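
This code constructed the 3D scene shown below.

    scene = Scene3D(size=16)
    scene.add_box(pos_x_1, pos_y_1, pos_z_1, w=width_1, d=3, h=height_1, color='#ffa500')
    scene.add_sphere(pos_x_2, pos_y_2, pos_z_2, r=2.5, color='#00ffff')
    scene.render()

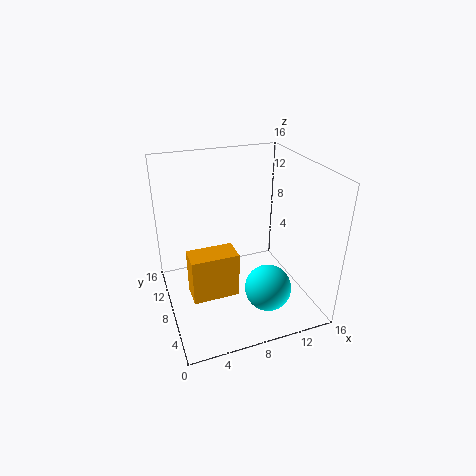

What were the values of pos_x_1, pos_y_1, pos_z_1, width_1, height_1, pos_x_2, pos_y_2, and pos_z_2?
pos_x_1 = 2.5, pos_y_1 = 7.5, pos_z_1 = 0.5, width_1 = 5.5, height_1 = 5.5, pos_x_2 = 10, pos_y_2 = 4, pos_z_2 = 3.5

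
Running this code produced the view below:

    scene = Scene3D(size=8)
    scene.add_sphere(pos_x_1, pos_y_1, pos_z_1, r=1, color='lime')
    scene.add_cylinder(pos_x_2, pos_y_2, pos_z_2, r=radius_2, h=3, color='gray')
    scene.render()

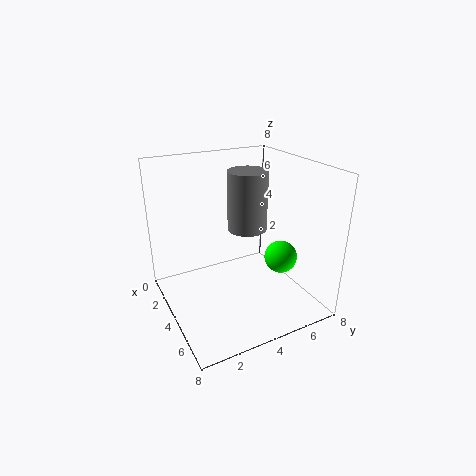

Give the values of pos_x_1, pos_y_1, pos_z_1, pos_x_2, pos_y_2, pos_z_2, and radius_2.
pos_x_1 = 4; pos_y_1 = 7; pos_z_1 = 2; pos_x_2 = 5; pos_y_2 = 4; pos_z_2 = 5; radius_2 = 1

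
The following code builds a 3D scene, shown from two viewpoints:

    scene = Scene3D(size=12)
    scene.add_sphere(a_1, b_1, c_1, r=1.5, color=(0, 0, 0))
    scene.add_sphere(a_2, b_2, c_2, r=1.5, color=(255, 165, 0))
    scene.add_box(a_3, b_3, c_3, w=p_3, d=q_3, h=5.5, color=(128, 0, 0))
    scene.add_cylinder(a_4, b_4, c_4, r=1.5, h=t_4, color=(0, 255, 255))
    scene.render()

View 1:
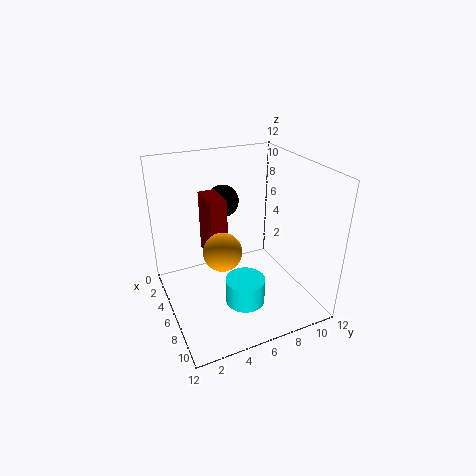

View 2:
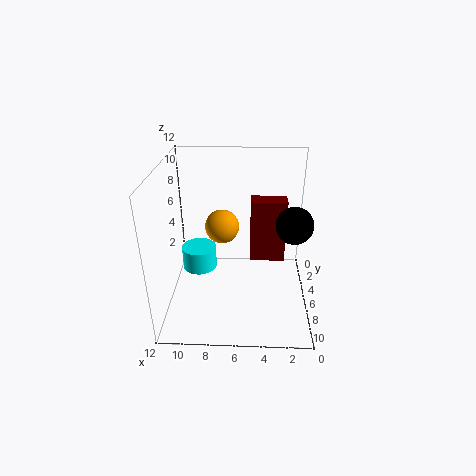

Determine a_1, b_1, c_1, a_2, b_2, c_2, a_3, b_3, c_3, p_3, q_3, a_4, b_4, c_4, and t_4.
a_1 = 1.5
b_1 = 6.5
c_1 = 7.5
a_2 = 7.5
b_2 = 4
c_2 = 6
a_3 = 2
b_3 = 4
c_3 = 3.5
p_3 = 3
q_3 = 1.5
a_4 = 9.5
b_4 = 5
c_4 = 2.5
t_4 = 2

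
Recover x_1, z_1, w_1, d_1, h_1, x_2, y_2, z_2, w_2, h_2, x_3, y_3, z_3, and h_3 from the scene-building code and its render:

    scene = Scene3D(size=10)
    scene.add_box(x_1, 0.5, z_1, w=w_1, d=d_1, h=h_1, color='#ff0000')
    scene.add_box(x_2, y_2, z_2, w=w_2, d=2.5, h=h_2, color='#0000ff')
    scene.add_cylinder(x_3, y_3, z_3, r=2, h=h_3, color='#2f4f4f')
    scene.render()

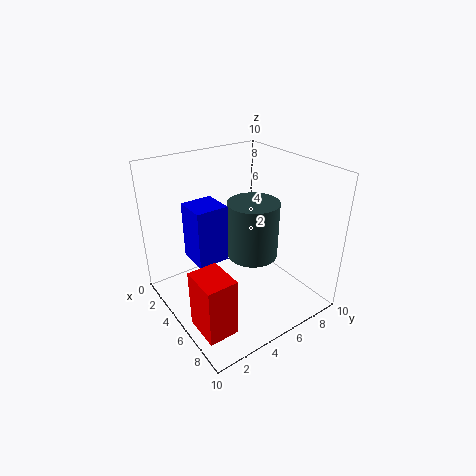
x_1 = 6; z_1 = 0.5; w_1 = 2.5; d_1 = 2; h_1 = 4; x_2 = 0.5; y_2 = 3; z_2 = 2; w_2 = 2.5; h_2 = 4.5; x_3 = 3.5; y_3 = 7.5; z_3 = 2; h_3 = 4.5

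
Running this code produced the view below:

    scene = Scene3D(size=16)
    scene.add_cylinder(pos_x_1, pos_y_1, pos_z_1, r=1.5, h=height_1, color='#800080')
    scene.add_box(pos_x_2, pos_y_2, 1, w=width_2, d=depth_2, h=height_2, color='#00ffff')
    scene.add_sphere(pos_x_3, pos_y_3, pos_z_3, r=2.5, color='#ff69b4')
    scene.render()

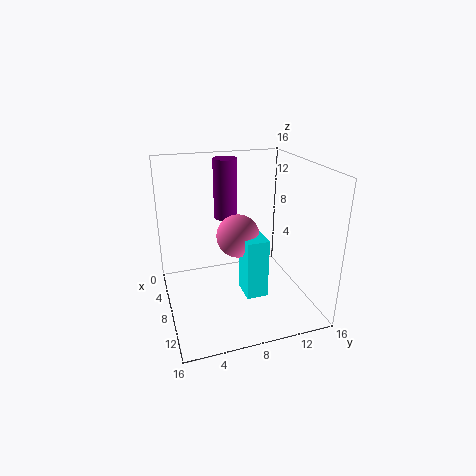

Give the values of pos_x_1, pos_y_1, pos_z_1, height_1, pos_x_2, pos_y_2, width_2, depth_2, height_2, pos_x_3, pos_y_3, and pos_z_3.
pos_x_1 = 1.5, pos_y_1 = 8.5, pos_z_1 = 8, height_1 = 7.5, pos_x_2 = 7, pos_y_2 = 8.5, width_2 = 3, depth_2 = 2.5, height_2 = 7, pos_x_3 = 6.5, pos_y_3 = 8.5, pos_z_3 = 7.5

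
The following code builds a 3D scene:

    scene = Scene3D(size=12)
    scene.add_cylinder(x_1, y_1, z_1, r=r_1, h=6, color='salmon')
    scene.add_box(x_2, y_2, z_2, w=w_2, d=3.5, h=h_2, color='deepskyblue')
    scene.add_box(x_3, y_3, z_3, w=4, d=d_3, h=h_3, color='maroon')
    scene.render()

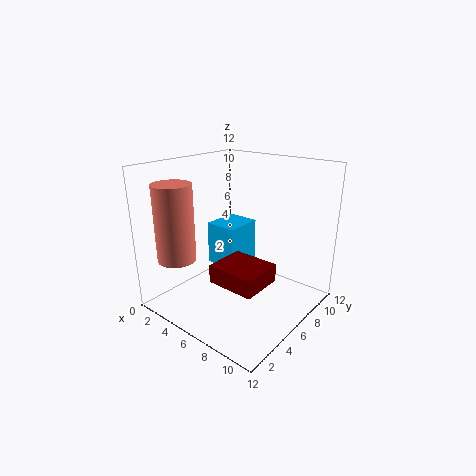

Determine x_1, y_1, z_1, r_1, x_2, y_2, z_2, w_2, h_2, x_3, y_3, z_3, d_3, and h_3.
x_1 = 3.5, y_1 = 1.5, z_1 = 5, r_1 = 1.5, x_2 = 1.5, y_2 = 7, z_2 = 2, w_2 = 3, h_2 = 4, x_3 = 5.5, y_3 = 3, z_3 = 3, d_3 = 3.5, h_3 = 1.5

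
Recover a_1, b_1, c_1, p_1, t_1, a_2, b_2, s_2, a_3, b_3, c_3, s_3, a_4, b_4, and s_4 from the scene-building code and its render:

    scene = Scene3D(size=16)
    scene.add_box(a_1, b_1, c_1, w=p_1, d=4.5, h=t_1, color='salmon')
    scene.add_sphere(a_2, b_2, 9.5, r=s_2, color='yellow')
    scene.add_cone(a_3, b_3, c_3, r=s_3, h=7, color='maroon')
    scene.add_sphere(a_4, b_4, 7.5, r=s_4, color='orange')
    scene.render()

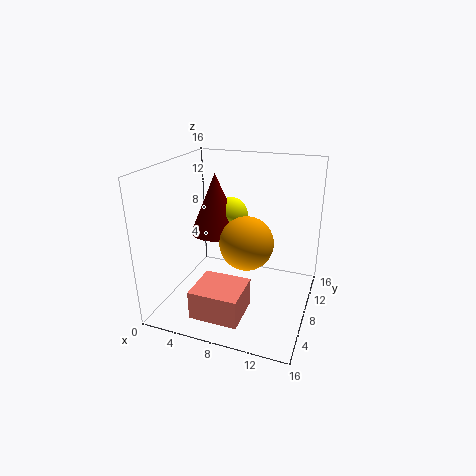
a_1 = 5.5, b_1 = 0.5, c_1 = 2, p_1 = 5, t_1 = 3, a_2 = 6, b_2 = 11, s_2 = 2, a_3 = 4.5, b_3 = 10, c_3 = 7.5, s_3 = 3, a_4 = 9, b_4 = 8, s_4 = 3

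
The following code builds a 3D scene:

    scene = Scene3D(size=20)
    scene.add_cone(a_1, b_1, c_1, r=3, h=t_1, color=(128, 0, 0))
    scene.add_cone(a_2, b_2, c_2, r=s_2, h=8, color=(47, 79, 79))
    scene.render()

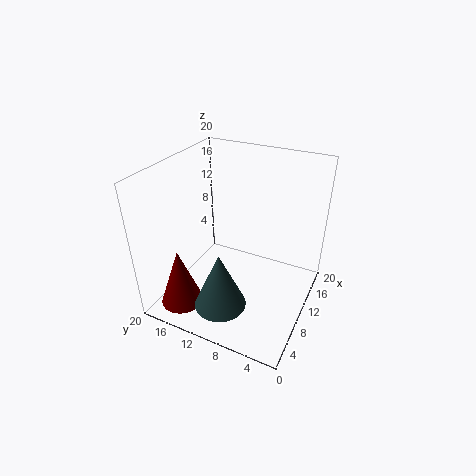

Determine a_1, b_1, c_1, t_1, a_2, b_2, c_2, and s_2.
a_1 = 4.5
b_1 = 16.5
c_1 = 0.5
t_1 = 8.5
a_2 = 4.5
b_2 = 10
c_2 = 2.5
s_2 = 3.5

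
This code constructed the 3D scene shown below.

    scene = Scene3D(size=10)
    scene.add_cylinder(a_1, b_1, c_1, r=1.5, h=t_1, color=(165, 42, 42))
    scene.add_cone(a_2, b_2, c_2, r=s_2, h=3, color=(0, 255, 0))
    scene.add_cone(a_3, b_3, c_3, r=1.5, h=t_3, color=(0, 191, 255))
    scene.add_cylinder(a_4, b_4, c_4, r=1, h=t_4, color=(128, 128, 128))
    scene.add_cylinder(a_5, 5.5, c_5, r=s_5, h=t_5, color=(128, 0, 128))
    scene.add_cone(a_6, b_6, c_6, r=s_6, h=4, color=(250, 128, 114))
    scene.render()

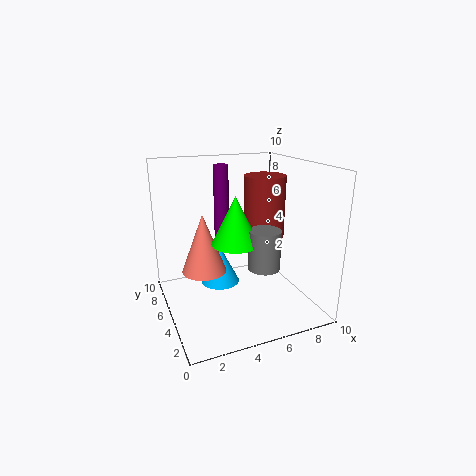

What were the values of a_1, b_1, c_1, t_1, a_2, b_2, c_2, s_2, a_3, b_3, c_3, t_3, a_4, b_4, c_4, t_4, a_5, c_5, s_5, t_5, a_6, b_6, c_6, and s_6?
a_1 = 7.5
b_1 = 6
c_1 = 4.5
t_1 = 4.5
a_2 = 4
b_2 = 3
c_2 = 5.5
s_2 = 1.5
a_3 = 4.5
b_3 = 7.5
c_3 = 0.5
t_3 = 3
a_4 = 5.5
b_4 = 2
c_4 = 4
t_4 = 2.5
a_5 = 4
c_5 = 5
s_5 = 0.5
t_5 = 5
a_6 = 2.5
b_6 = 5
c_6 = 3
s_6 = 1.5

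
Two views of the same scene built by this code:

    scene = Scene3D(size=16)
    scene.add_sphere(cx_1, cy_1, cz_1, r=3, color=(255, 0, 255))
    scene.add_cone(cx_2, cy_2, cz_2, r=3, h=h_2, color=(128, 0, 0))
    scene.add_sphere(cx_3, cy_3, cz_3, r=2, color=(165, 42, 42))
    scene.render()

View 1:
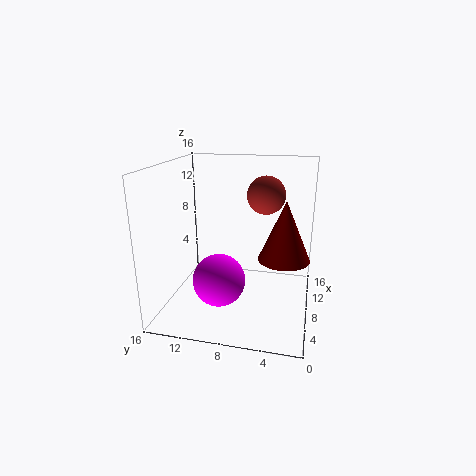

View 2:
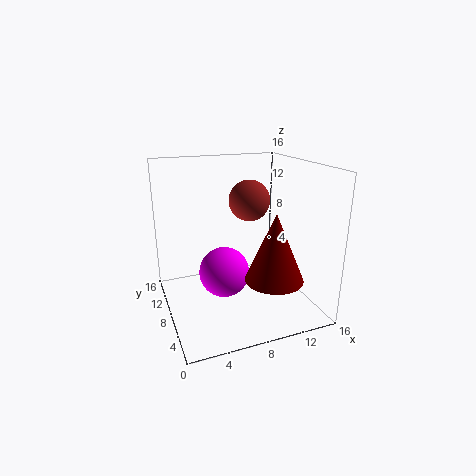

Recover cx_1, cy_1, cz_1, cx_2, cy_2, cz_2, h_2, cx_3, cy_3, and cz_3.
cx_1 = 7
cy_1 = 10
cz_1 = 3
cx_2 = 10
cy_2 = 3
cz_2 = 5
h_2 = 7
cx_3 = 8
cy_3 = 5
cz_3 = 13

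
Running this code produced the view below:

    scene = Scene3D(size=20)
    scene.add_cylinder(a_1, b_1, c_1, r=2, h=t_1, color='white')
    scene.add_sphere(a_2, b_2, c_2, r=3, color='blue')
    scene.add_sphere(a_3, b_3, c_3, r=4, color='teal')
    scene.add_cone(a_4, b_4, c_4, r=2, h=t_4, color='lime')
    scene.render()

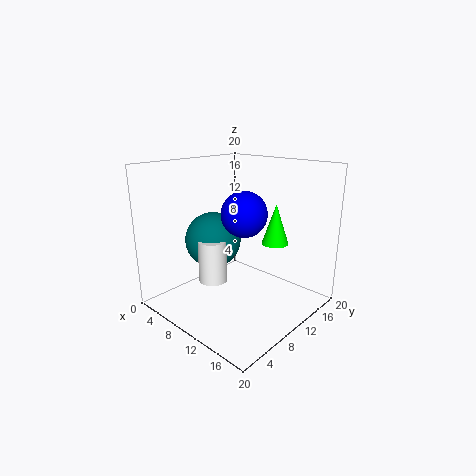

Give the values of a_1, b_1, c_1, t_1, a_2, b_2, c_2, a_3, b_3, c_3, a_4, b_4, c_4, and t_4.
a_1 = 8, b_1 = 7, c_1 = 4, t_1 = 6, a_2 = 12, b_2 = 9, c_2 = 14, a_3 = 6, b_3 = 9, c_3 = 9, a_4 = 12, b_4 = 16, c_4 = 8, t_4 = 6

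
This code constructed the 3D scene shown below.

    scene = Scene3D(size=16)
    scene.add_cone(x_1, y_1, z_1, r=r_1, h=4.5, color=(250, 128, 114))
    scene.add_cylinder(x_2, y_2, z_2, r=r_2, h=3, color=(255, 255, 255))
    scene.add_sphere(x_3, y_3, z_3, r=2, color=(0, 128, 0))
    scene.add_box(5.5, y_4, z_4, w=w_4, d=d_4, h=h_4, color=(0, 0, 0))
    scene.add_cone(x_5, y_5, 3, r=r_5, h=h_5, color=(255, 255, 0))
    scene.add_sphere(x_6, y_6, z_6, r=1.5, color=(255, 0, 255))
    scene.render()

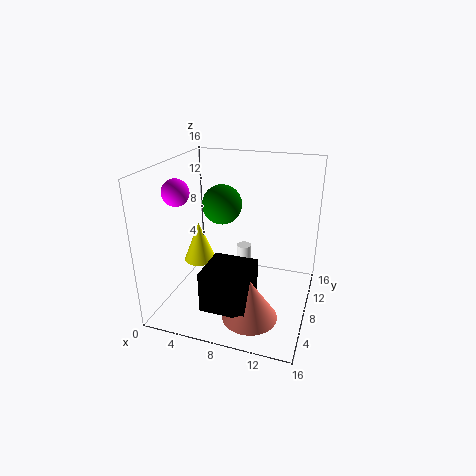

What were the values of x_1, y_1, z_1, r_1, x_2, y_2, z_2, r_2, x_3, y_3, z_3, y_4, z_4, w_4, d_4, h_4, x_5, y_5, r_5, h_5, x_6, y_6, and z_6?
x_1 = 10.5; y_1 = 4.5; z_1 = 0.5; r_1 = 3; x_2 = 6.5; y_2 = 15; z_2 = 0.5; r_2 = 1; x_3 = 7; y_3 = 6; z_3 = 12.5; y_4 = 2.5; z_4 = 1.5; w_4 = 5; d_4 = 5; h_4 = 4.5; x_5 = 2; y_5 = 10.5; r_5 = 2; h_5 = 5; x_6 = 1.5; y_6 = 6.5; z_6 = 13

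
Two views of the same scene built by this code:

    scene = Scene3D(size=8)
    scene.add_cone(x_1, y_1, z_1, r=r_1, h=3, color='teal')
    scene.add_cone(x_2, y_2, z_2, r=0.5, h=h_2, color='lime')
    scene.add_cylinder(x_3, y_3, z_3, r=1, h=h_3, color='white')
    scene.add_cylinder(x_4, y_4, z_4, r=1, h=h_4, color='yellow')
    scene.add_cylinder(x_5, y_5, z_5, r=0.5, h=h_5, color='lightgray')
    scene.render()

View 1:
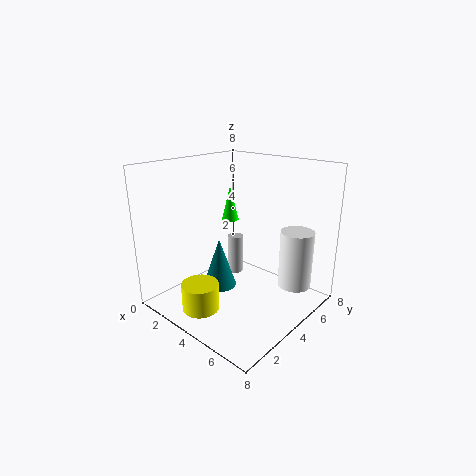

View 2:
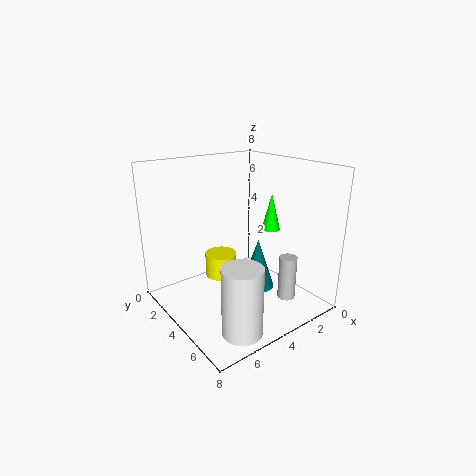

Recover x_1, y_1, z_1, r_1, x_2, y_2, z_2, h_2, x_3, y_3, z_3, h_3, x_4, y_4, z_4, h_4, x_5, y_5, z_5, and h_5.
x_1 = 2.5, y_1 = 4, z_1 = 0.5, r_1 = 1, x_2 = 2.5, y_2 = 5, z_2 = 4.5, h_2 = 2, x_3 = 6, y_3 = 7, z_3 = 0.5, h_3 = 3.5, x_4 = 3.5, y_4 = 1.5, z_4 = 0.5, h_4 = 1.5, x_5 = 2, y_5 = 6, z_5 = 0.5, h_5 = 2.5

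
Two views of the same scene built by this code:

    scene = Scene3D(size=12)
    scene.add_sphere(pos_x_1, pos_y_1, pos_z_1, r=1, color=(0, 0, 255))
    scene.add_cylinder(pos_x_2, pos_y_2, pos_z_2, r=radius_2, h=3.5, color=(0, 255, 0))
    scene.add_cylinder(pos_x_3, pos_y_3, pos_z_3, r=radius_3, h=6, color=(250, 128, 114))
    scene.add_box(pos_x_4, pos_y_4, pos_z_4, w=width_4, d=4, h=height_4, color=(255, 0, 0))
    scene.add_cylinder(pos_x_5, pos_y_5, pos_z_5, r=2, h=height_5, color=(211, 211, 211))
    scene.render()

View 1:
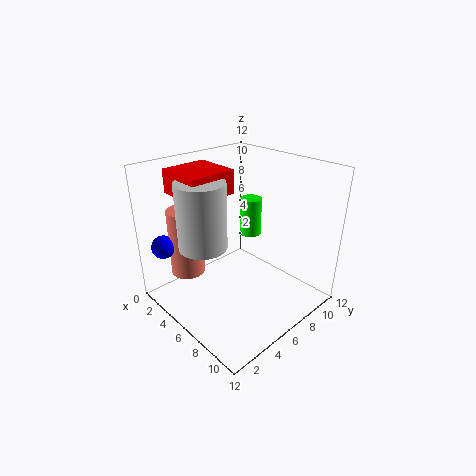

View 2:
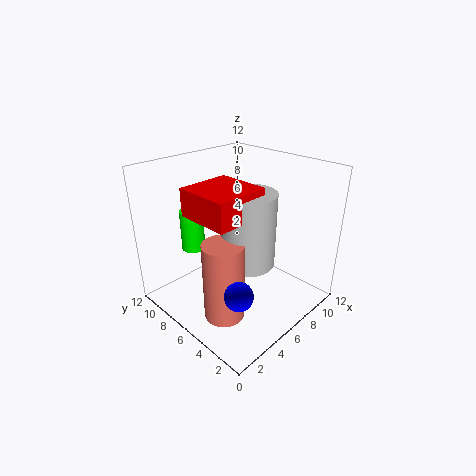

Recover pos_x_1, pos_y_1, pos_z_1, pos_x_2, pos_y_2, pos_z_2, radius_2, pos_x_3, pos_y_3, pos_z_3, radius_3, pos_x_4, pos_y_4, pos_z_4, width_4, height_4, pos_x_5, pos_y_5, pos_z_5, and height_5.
pos_x_1 = 1.5, pos_y_1 = 1.5, pos_z_1 = 5, pos_x_2 = 4, pos_y_2 = 9.5, pos_z_2 = 4.5, radius_2 = 1, pos_x_3 = 2, pos_y_3 = 3.5, pos_z_3 = 2, radius_3 = 1.5, pos_x_4 = 1, pos_y_4 = 2.5, pos_z_4 = 9.5, width_4 = 4, height_4 = 2, pos_x_5 = 4.5, pos_y_5 = 3.5, pos_z_5 = 5.5, height_5 = 5.5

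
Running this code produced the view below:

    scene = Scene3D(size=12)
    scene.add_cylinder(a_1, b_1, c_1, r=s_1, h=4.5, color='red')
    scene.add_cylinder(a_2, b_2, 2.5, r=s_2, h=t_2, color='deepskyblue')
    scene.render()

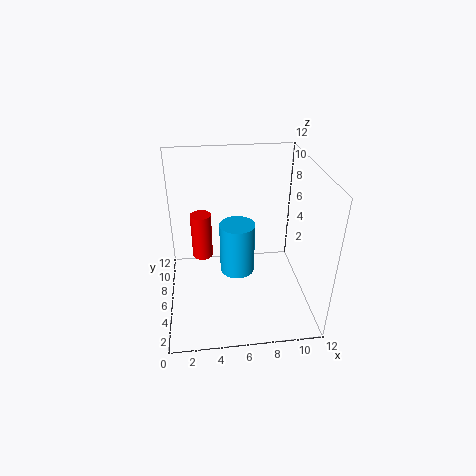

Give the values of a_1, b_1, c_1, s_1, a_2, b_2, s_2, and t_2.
a_1 = 3; b_1 = 10.5; c_1 = 1.5; s_1 = 1; a_2 = 6; b_2 = 6.5; s_2 = 1.5; t_2 = 4.5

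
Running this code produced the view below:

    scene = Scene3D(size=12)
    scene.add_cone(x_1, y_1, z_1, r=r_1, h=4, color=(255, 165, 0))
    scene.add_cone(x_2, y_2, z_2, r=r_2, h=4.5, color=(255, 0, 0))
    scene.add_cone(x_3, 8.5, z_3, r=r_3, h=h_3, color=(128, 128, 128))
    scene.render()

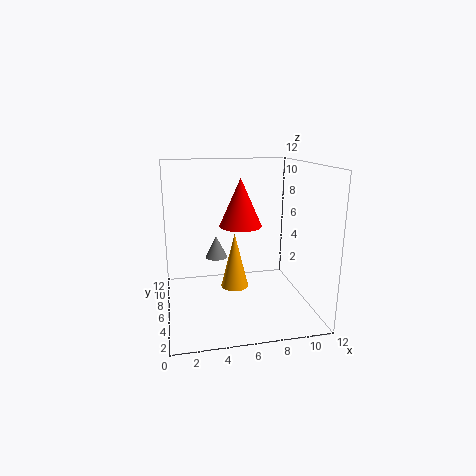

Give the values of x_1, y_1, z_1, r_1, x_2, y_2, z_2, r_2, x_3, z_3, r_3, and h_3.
x_1 = 5
y_1 = 2.5
z_1 = 3.5
r_1 = 1
x_2 = 7
y_2 = 9.5
z_2 = 6
r_2 = 2
x_3 = 4.5
z_3 = 3.5
r_3 = 1
h_3 = 2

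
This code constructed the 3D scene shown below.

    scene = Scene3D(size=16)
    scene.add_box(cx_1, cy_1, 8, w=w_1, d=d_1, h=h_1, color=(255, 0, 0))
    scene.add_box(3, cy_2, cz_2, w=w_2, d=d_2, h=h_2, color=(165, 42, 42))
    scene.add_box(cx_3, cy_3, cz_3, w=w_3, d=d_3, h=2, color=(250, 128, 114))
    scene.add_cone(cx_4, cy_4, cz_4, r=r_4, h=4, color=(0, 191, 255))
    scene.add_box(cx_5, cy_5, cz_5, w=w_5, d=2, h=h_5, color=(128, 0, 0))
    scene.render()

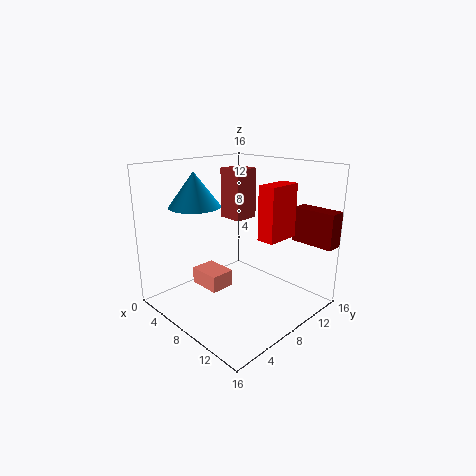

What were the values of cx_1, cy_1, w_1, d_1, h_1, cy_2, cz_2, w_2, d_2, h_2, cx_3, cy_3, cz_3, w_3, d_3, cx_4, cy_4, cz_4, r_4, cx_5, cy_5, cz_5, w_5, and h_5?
cx_1 = 10, cy_1 = 9, w_1 = 2, d_1 = 4, h_1 = 6, cy_2 = 10, cz_2 = 9, w_2 = 3, d_2 = 3, h_2 = 6, cx_3 = 2, cy_3 = 6, cz_3 = 1, w_3 = 4, d_3 = 3, cx_4 = 3, cy_4 = 6, cz_4 = 11, r_4 = 3, cx_5 = 11, cy_5 = 14, cz_5 = 7, w_5 = 5, h_5 = 4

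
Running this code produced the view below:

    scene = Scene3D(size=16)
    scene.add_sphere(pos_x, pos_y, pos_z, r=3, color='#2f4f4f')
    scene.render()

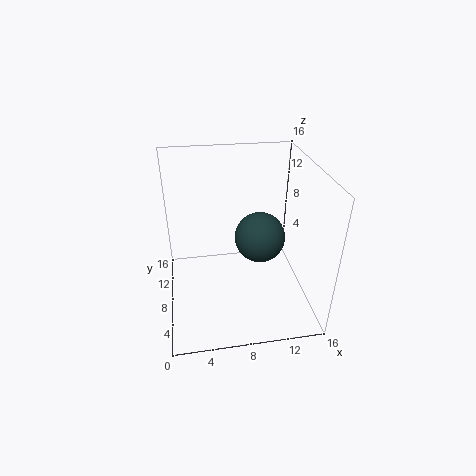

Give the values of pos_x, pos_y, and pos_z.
pos_x = 11
pos_y = 10
pos_z = 6.5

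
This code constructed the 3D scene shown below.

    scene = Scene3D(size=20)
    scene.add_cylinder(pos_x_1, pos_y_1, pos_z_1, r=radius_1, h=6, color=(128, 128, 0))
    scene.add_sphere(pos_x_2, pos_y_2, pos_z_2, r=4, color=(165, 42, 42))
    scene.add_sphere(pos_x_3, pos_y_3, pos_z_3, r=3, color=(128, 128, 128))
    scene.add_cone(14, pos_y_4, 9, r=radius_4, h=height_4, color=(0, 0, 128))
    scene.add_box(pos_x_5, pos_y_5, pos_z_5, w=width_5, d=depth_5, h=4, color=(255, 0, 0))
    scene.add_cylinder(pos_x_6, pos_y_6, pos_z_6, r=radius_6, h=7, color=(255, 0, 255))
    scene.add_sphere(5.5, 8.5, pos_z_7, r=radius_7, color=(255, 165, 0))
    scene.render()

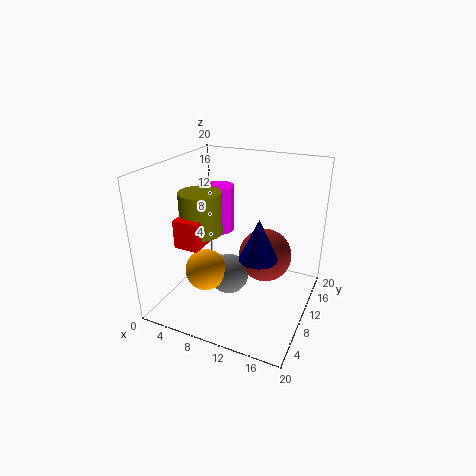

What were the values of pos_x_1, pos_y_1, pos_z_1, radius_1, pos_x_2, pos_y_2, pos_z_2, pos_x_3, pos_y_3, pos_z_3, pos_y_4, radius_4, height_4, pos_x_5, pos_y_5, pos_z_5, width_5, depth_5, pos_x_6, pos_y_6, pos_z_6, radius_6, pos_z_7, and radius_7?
pos_x_1 = 4.5
pos_y_1 = 9.5
pos_z_1 = 10
radius_1 = 3
pos_x_2 = 12.5
pos_y_2 = 14.5
pos_z_2 = 5.5
pos_x_3 = 8
pos_y_3 = 11
pos_z_3 = 3
pos_y_4 = 7.5
radius_4 = 2.5
height_4 = 5.5
pos_x_5 = 2.5
pos_y_5 = 5.5
pos_z_5 = 9
width_5 = 3.5
depth_5 = 6
pos_x_6 = 4.5
pos_y_6 = 14.5
pos_z_6 = 8.5
radius_6 = 2.5
pos_z_7 = 4.5
radius_7 = 3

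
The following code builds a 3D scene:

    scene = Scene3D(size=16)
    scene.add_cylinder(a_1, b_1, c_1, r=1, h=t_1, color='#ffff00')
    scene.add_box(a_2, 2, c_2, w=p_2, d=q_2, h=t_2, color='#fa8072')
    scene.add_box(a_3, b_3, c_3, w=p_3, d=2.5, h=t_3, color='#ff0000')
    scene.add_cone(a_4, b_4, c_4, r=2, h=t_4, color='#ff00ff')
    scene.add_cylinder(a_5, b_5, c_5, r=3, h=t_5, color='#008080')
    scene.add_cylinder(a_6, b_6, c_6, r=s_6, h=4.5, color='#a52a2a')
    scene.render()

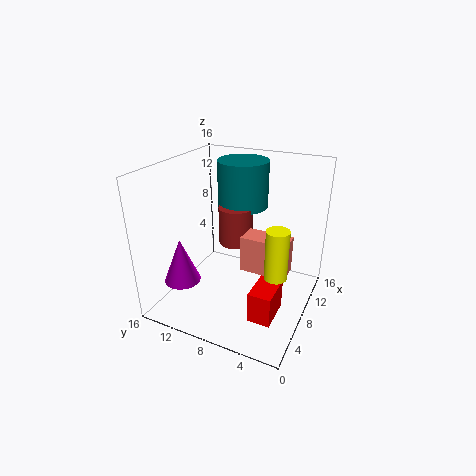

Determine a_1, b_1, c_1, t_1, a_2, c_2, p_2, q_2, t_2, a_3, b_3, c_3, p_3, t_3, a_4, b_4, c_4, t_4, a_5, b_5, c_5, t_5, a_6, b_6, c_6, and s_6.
a_1 = 2, b_1 = 1.5, c_1 = 8.5, t_1 = 4.5, a_2 = 6.5, c_2 = 5, p_2 = 2.5, q_2 = 5, t_2 = 4, a_3 = 4, b_3 = 2.5, c_3 = 0.5, p_3 = 4, t_3 = 3.5, a_4 = 4, b_4 = 13, c_4 = 3.5, t_4 = 5, a_5 = 12.5, b_5 = 9.5, c_5 = 10, t_5 = 5.5, a_6 = 10.5, b_6 = 9.5, c_6 = 6, s_6 = 2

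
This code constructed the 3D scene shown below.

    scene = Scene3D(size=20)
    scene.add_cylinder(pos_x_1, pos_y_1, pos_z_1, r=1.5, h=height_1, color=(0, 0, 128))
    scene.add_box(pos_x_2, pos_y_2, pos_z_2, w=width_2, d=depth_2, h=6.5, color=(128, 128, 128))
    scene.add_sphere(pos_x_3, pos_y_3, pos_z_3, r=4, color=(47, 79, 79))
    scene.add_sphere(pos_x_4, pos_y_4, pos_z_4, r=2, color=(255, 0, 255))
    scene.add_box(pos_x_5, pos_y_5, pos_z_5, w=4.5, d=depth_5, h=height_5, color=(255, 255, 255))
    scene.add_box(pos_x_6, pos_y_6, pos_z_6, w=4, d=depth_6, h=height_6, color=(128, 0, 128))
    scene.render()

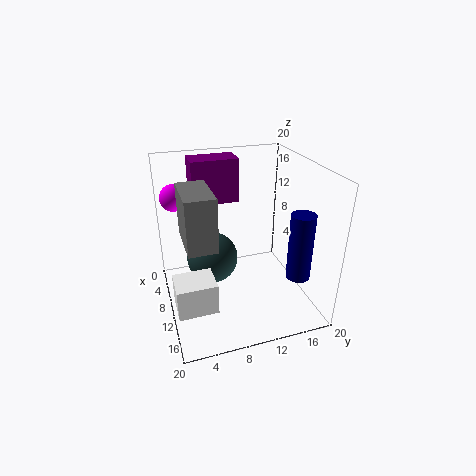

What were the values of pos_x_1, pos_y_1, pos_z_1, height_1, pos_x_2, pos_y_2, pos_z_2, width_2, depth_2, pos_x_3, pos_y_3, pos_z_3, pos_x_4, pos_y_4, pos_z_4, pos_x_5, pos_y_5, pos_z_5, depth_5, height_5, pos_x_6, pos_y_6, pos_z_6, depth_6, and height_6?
pos_x_1 = 17.5; pos_y_1 = 15.5; pos_z_1 = 7.5; height_1 = 8.5; pos_x_2 = 10.5; pos_y_2 = 2; pos_z_2 = 12.5; width_2 = 6.5; depth_2 = 3.5; pos_x_3 = 4.5; pos_y_3 = 7.5; pos_z_3 = 4; pos_x_4 = 2.5; pos_y_4 = 2.5; pos_z_4 = 14; pos_x_5 = 9.5; pos_y_5 = 0.5; pos_z_5 = 1; depth_5 = 5.5; height_5 = 4.5; pos_x_6 = 0.5; pos_y_6 = 5; pos_z_6 = 13; depth_6 = 7; height_6 = 6.5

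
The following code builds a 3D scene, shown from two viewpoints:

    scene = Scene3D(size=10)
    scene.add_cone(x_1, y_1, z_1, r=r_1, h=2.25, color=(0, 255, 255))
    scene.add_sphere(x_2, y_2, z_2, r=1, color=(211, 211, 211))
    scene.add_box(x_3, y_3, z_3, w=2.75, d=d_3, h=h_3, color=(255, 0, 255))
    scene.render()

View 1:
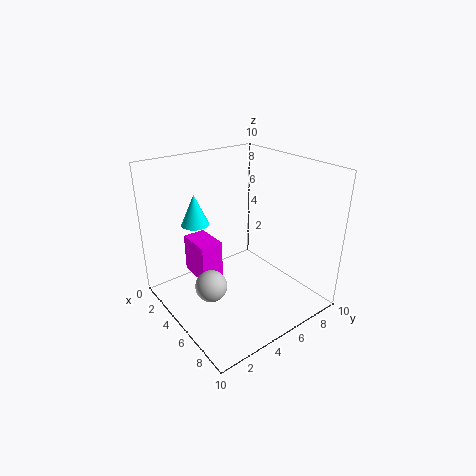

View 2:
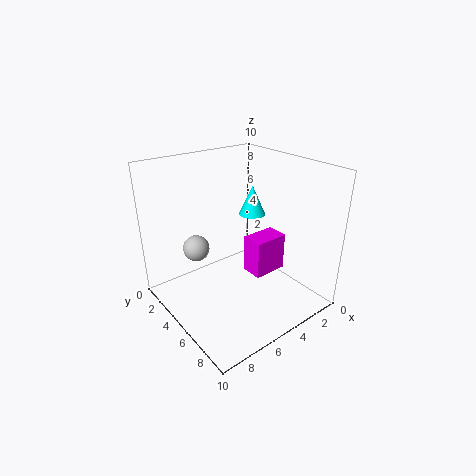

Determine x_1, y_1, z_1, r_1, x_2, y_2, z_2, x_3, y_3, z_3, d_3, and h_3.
x_1 = 2.25, y_1 = 3.25, z_1 = 5.5, r_1 = 1, x_2 = 6.5, y_2 = 1.75, z_2 = 3.25, x_3 = 0.25, y_3 = 3.25, z_3 = 0.75, d_3 = 1.75, h_3 = 3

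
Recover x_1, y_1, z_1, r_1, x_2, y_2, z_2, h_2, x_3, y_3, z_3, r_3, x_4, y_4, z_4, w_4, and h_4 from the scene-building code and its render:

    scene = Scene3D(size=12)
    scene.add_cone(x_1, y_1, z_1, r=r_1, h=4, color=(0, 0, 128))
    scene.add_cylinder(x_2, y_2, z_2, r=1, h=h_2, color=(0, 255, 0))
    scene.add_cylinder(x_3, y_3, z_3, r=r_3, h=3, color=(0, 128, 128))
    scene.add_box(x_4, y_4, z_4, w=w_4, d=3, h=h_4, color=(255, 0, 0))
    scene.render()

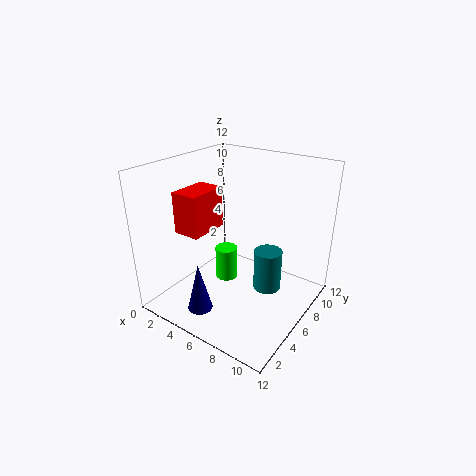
x_1 = 5; y_1 = 2; z_1 = 1; r_1 = 1; x_2 = 4; y_2 = 7; z_2 = 1; h_2 = 3; x_3 = 10; y_3 = 4; z_3 = 4; r_3 = 1; x_4 = 4; y_4 = 1; z_4 = 8; w_4 = 2; h_4 = 3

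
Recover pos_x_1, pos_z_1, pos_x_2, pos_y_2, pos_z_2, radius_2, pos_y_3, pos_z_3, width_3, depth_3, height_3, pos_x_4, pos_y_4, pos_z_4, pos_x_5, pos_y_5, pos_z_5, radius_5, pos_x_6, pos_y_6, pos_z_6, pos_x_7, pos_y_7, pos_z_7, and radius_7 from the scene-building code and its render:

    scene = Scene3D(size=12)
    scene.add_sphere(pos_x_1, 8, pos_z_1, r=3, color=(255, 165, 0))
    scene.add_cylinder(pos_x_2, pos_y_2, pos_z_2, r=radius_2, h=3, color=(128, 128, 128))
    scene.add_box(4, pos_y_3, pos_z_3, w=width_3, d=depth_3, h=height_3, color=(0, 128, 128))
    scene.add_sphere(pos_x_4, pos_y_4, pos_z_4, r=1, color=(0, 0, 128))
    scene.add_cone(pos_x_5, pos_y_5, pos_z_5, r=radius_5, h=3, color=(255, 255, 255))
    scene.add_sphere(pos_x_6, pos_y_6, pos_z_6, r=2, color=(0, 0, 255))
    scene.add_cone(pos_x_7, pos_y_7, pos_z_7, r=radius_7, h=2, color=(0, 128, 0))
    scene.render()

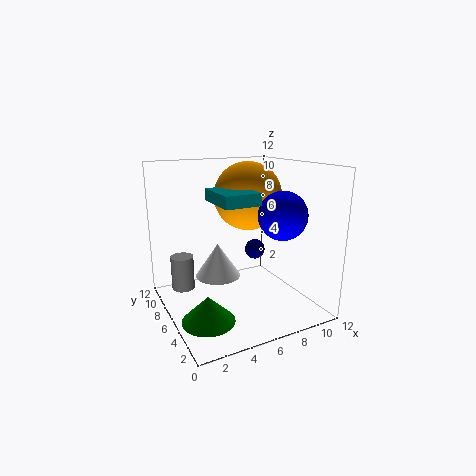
pos_x_1 = 8, pos_z_1 = 9, pos_x_2 = 2, pos_y_2 = 9, pos_z_2 = 1, radius_2 = 1, pos_y_3 = 4, pos_z_3 = 9, width_3 = 3, depth_3 = 4, height_3 = 1, pos_x_4 = 10, pos_y_4 = 10, pos_z_4 = 3, pos_x_5 = 5, pos_y_5 = 8, pos_z_5 = 2, radius_5 = 2, pos_x_6 = 9, pos_y_6 = 4, pos_z_6 = 8, pos_x_7 = 2, pos_y_7 = 3, pos_z_7 = 1, radius_7 = 2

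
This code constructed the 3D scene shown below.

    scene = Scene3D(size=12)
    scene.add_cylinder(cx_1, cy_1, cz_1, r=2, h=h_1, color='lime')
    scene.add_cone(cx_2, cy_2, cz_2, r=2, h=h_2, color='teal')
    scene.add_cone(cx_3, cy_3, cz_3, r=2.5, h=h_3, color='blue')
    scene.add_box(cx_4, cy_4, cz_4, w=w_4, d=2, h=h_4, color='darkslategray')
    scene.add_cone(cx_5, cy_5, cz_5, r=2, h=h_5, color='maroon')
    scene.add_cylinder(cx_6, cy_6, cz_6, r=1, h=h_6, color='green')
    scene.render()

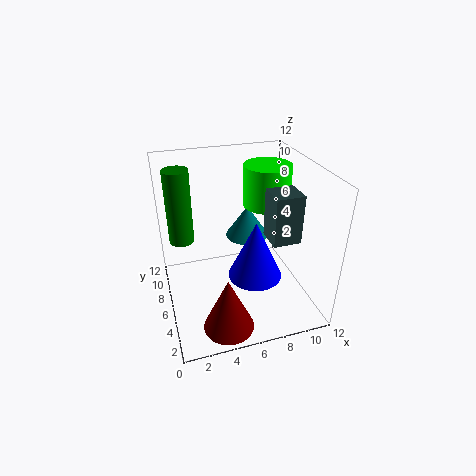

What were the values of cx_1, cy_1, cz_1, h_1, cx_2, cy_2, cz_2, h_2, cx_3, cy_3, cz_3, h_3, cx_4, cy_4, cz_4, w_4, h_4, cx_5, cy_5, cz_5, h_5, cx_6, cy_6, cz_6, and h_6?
cx_1 = 9, cy_1 = 7.5, cz_1 = 8, h_1 = 3.5, cx_2 = 8, cy_2 = 9.5, cz_2 = 4, h_2 = 3, cx_3 = 8, cy_3 = 7, cz_3 = 1, h_3 = 5.5, cx_4 = 7, cy_4 = 1, cz_4 = 8, w_4 = 2, h_4 = 3.5, cx_5 = 4, cy_5 = 2, cz_5 = 0.5, h_5 = 4.5, cx_6 = 1.5, cy_6 = 7, cz_6 = 6, h_6 = 6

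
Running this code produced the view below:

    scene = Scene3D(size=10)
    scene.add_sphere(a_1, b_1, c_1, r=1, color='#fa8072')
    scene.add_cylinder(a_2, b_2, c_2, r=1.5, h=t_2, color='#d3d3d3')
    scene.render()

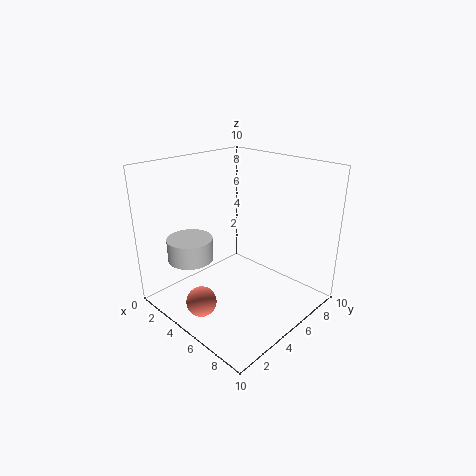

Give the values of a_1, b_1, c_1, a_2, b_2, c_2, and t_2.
a_1 = 5, b_1 = 1.5, c_1 = 1.5, a_2 = 3.5, b_2 = 2, c_2 = 4, t_2 = 1.5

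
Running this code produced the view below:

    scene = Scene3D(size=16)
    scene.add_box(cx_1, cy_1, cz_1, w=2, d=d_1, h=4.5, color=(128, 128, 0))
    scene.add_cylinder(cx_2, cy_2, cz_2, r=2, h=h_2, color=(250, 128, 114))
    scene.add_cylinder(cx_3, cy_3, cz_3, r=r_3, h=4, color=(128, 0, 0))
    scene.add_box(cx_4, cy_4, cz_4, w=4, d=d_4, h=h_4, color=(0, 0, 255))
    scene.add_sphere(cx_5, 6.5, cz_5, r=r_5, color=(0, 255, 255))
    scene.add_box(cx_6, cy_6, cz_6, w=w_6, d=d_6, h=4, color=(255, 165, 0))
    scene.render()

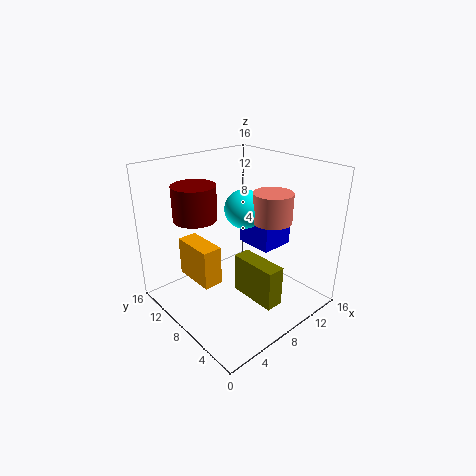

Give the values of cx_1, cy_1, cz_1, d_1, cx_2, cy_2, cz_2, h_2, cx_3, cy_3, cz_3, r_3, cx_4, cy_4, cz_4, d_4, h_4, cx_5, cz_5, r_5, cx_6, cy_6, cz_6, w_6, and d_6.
cx_1 = 7.5
cy_1 = 2.5
cz_1 = 1.5
d_1 = 5.5
cx_2 = 9
cy_2 = 4
cz_2 = 11
h_2 = 3
cx_3 = 5.5
cy_3 = 12.5
cz_3 = 9.5
r_3 = 2.5
cx_4 = 10.5
cy_4 = 6
cz_4 = 6
d_4 = 4.5
h_4 = 4
cx_5 = 7.5
cz_5 = 12
r_5 = 2
cx_6 = 2
cy_6 = 6
cz_6 = 5
w_6 = 2
d_6 = 4.5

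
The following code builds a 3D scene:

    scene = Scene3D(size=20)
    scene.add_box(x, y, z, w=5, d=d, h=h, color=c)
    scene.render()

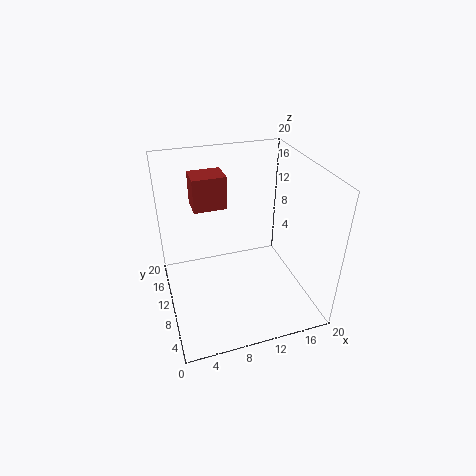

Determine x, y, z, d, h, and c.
x = 5, y = 15, z = 12, d = 4, h = 5, c = 'brown'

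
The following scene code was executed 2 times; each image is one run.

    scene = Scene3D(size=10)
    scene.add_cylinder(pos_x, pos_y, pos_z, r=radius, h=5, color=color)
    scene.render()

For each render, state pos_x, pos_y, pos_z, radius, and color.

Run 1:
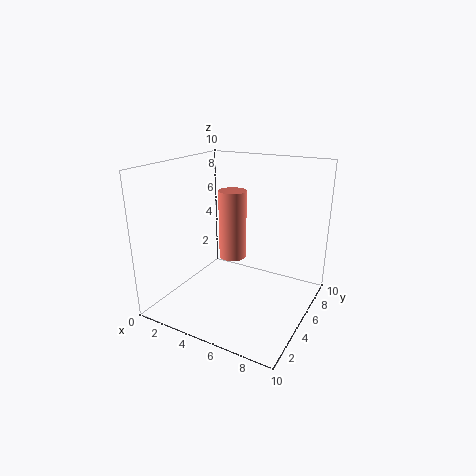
pos_x = 4, pos_y = 6, pos_z = 3, radius = 1, color = 'salmon'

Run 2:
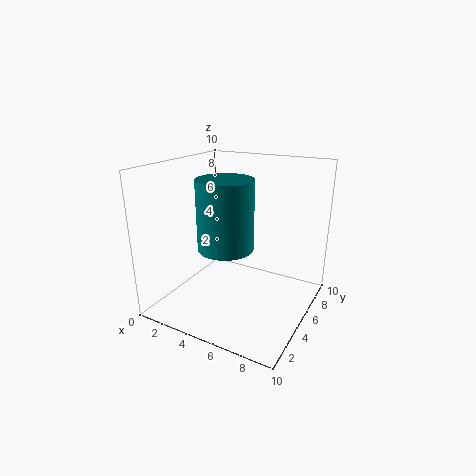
pos_x = 4, pos_y = 5, pos_z = 4, radius = 2, color = 'teal'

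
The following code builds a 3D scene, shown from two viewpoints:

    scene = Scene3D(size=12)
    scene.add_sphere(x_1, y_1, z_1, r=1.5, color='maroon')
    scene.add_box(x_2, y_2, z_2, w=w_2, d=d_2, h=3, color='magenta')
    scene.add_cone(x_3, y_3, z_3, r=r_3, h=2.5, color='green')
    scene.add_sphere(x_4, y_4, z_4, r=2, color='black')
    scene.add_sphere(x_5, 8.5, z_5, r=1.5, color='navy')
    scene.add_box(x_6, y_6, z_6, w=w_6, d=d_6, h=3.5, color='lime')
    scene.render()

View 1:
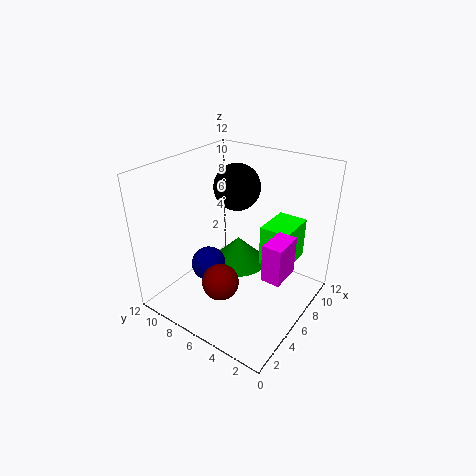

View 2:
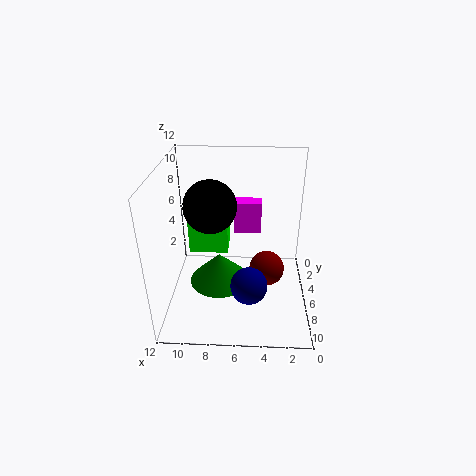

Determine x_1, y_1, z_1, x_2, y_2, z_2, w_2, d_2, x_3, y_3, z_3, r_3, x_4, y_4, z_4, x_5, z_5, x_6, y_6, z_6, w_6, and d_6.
x_1 = 3.5, y_1 = 6, z_1 = 3, x_2 = 4, y_2 = 1, z_2 = 4.5, w_2 = 2.5, d_2 = 1.5, x_3 = 7.5, y_3 = 7, z_3 = 2.5, r_3 = 2.5, x_4 = 8, y_4 = 7.5, z_4 = 9.5, x_5 = 5, z_5 = 3, x_6 = 7, y_6 = 2, z_6 = 3.5, w_6 = 3.5, d_6 = 2.5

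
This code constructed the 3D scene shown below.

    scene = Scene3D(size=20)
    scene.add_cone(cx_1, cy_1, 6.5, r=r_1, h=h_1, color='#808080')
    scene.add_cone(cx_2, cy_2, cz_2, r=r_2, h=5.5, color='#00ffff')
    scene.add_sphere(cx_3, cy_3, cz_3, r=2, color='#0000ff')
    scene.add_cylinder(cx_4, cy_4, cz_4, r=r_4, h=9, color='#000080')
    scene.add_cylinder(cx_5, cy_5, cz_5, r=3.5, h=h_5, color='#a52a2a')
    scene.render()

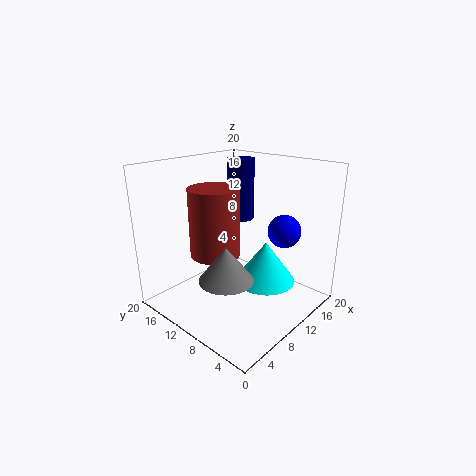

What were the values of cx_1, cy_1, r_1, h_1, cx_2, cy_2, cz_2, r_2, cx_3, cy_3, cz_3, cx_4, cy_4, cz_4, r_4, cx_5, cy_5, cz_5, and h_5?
cx_1 = 5; cy_1 = 7.5; r_1 = 3.5; h_1 = 4.5; cx_2 = 10.5; cy_2 = 5.5; cz_2 = 5; r_2 = 4; cx_3 = 10; cy_3 = 2.5; cz_3 = 13; cx_4 = 14.5; cy_4 = 13.5; cz_4 = 11; r_4 = 2; cx_5 = 8; cy_5 = 12.5; cz_5 = 7.5; h_5 = 9.5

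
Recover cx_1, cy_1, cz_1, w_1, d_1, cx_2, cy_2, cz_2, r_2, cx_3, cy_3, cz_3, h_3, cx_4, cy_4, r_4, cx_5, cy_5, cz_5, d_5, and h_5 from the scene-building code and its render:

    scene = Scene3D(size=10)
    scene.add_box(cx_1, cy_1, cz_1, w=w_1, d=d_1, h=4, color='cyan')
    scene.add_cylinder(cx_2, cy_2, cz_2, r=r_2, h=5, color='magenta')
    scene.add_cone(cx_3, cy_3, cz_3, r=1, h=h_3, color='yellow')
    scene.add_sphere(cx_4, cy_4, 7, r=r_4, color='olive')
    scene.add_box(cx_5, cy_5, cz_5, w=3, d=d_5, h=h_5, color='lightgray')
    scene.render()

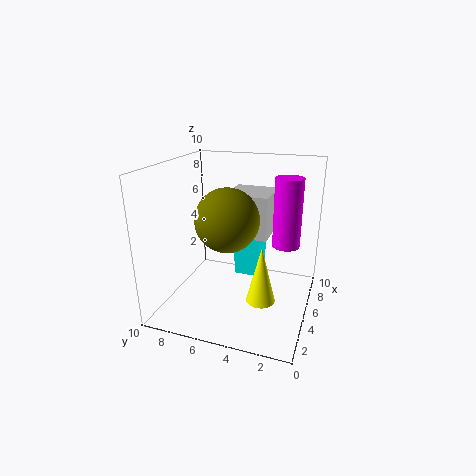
cx_1 = 7; cy_1 = 4; cz_1 = 1; w_1 = 2; d_1 = 2; cx_2 = 7; cy_2 = 2; cz_2 = 4; r_2 = 1; cx_3 = 4; cy_3 = 3; cz_3 = 1; h_3 = 4; cx_4 = 3; cy_4 = 5; r_4 = 2; cx_5 = 5; cy_5 = 3; cz_5 = 5; d_5 = 3; h_5 = 3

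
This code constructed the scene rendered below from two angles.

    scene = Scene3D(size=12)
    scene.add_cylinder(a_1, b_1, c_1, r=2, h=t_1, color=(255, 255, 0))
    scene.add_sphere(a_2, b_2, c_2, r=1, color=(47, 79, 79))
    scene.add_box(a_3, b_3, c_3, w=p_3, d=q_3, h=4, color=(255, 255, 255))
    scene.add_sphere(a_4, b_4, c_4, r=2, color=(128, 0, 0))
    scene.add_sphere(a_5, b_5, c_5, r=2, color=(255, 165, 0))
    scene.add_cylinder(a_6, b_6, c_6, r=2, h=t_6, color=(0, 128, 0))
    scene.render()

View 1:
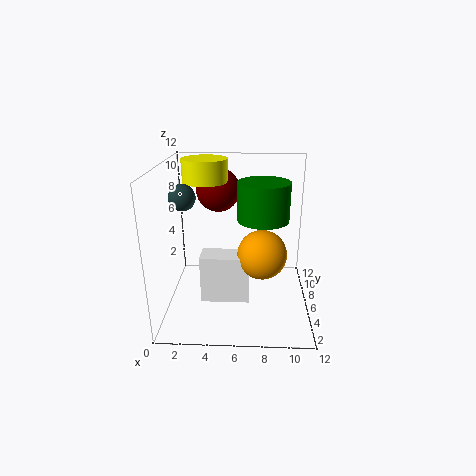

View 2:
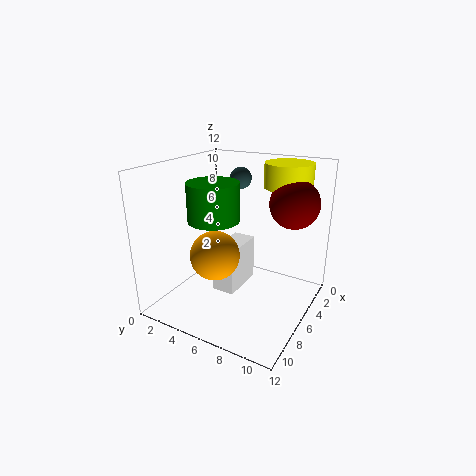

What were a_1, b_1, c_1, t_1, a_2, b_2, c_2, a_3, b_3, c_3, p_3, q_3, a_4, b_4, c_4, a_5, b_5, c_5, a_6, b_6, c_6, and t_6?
a_1 = 3; b_1 = 9; c_1 = 10; t_1 = 2; a_2 = 2; b_2 = 4; c_2 = 10; a_3 = 3; b_3 = 4; c_3 = 1; p_3 = 4; q_3 = 2; a_4 = 4; b_4 = 10; c_4 = 9; a_5 = 8; b_5 = 5; c_5 = 5; a_6 = 8; b_6 = 5; c_6 = 8; t_6 = 3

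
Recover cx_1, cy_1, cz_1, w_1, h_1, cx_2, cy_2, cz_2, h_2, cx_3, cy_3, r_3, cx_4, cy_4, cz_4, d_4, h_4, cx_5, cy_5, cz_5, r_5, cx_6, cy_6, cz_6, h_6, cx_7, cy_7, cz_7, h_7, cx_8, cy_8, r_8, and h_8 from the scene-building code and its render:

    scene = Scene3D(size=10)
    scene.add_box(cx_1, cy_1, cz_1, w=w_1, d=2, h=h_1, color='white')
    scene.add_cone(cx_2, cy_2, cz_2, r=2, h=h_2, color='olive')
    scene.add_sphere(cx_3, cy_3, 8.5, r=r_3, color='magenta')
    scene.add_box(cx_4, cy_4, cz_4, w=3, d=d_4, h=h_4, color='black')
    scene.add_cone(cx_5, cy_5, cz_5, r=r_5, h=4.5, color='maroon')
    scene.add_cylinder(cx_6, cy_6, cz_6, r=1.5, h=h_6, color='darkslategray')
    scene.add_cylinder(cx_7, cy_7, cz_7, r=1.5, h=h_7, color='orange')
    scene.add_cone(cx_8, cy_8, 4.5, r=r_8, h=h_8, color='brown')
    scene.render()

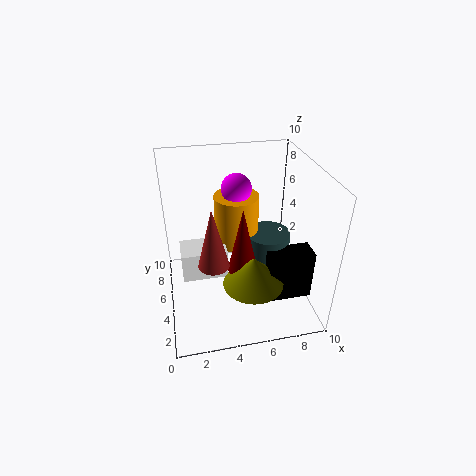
cx_1 = 1, cy_1 = 3.5, cz_1 = 3, w_1 = 3, h_1 = 2, cx_2 = 5.5, cy_2 = 2.5, cz_2 = 3, h_2 = 2, cx_3 = 5, cy_3 = 5.5, r_3 = 1, cx_4 = 6.5, cy_4 = 2, cz_4 = 1.5, d_4 = 1.5, h_4 = 3.5, cx_5 = 5, cy_5 = 3.5, cz_5 = 3.5, r_5 = 1, cx_6 = 7, cy_6 = 4.5, cz_6 = 3, h_6 = 2.5, cx_7 = 5, cy_7 = 5.5, cz_7 = 4.5, h_7 = 3.5, cx_8 = 3, cy_8 = 3, r_8 = 1, h_8 = 4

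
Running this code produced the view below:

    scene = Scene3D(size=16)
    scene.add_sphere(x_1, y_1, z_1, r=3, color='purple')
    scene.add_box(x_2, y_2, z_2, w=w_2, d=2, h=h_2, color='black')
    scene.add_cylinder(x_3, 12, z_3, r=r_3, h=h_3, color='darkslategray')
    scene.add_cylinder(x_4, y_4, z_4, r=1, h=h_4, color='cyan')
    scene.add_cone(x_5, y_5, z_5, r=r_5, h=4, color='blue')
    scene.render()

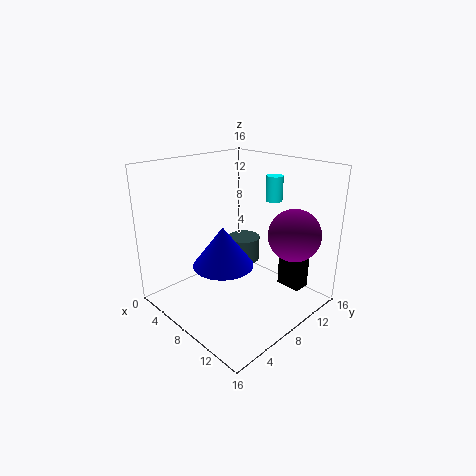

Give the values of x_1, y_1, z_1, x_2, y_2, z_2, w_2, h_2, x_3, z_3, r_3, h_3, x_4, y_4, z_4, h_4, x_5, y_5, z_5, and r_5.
x_1 = 12
y_1 = 13
z_1 = 8
x_2 = 10
y_2 = 13
z_2 = 1
w_2 = 3
h_2 = 4
x_3 = 5
z_3 = 3
r_3 = 2
h_3 = 3
x_4 = 8
y_4 = 14
z_4 = 11
h_4 = 3
x_5 = 10
y_5 = 4
z_5 = 7
r_5 = 3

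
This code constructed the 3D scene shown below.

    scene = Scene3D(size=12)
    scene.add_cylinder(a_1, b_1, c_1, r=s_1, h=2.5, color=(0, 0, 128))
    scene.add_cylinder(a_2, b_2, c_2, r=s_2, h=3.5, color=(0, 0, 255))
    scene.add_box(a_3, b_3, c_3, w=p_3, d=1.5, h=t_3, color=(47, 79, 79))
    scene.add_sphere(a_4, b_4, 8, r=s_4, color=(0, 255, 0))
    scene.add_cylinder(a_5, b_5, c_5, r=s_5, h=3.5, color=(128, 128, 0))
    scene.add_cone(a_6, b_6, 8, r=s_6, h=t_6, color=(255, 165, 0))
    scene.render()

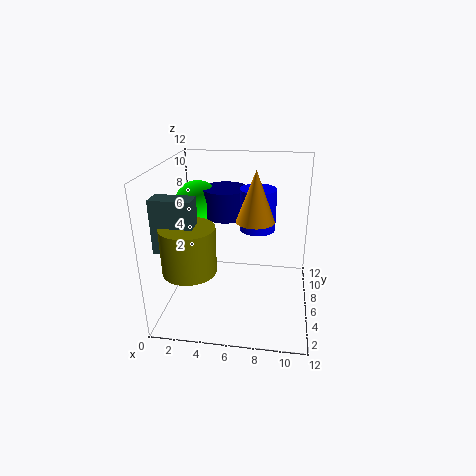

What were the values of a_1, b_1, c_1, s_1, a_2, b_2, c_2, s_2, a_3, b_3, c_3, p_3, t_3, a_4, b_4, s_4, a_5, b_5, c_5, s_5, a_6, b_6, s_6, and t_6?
a_1 = 4.5; b_1 = 8.5; c_1 = 7; s_1 = 2; a_2 = 7.5; b_2 = 7; c_2 = 6.5; s_2 = 1.5; a_3 = 0.5; b_3 = 1.5; c_3 = 6.5; p_3 = 3; t_3 = 4; a_4 = 2; b_4 = 8.5; s_4 = 2; a_5 = 3; b_5 = 2; c_5 = 5; s_5 = 2; a_6 = 7.5; b_6 = 5; s_6 = 1.5; t_6 = 4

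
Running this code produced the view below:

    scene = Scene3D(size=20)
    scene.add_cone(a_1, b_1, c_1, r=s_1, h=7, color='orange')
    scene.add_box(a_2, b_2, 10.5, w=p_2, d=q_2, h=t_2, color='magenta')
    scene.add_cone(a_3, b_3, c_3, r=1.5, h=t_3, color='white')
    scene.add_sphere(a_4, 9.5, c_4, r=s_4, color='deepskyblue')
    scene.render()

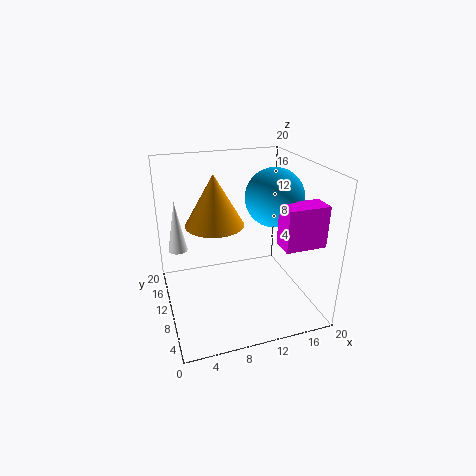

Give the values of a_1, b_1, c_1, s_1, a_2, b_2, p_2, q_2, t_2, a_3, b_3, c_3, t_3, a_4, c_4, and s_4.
a_1 = 7; b_1 = 11; c_1 = 12; s_1 = 4; a_2 = 14; b_2 = 3; p_2 = 5.5; q_2 = 3; t_2 = 5.5; a_3 = 2.5; b_3 = 17.5; c_3 = 5.5; t_3 = 8; a_4 = 15; c_4 = 15.5; s_4 = 4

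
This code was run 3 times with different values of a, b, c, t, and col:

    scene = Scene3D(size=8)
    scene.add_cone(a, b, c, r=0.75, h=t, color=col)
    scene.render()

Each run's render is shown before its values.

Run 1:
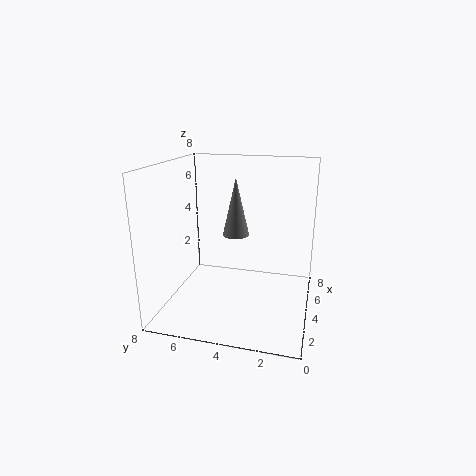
a = 4.5; b = 4.25; c = 4; t = 3.25; col = 'gray'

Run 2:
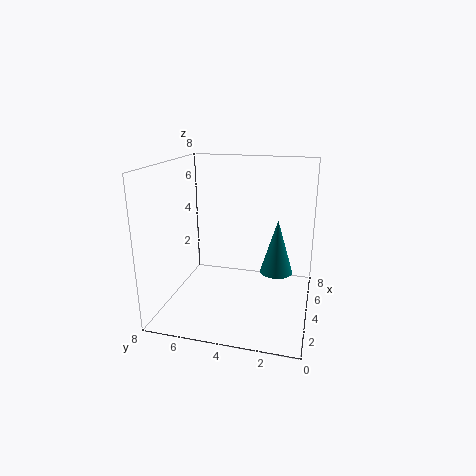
a = 1.5; b = 1.5; c = 3.5; t = 2.5; col = 'teal'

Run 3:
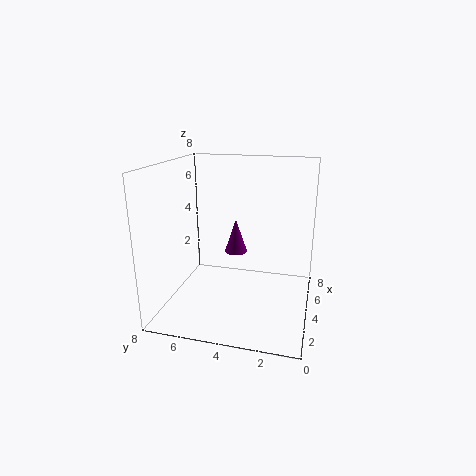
a = 7.25; b = 5; c = 1.75; t = 2.25; col = 'purple'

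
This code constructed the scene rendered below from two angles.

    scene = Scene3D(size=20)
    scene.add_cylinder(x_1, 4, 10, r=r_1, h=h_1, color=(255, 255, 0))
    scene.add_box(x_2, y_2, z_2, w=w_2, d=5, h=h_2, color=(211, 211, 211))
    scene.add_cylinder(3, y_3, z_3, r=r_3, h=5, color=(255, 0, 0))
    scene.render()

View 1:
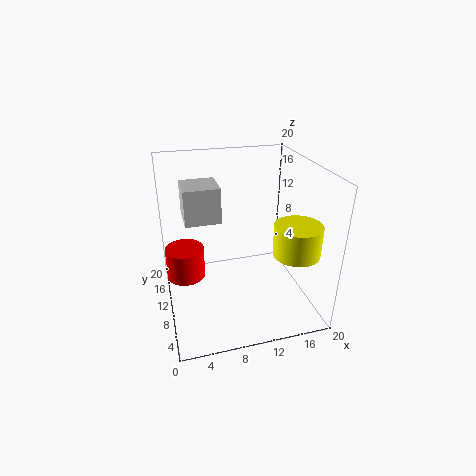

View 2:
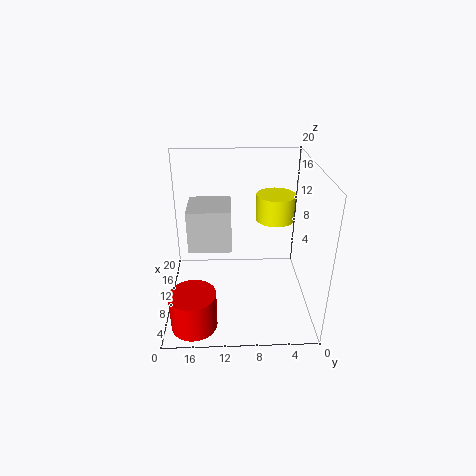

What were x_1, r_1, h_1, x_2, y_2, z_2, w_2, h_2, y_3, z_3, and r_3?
x_1 = 16; r_1 = 3; h_1 = 4; x_2 = 3; y_2 = 11; z_2 = 12; w_2 = 5; h_2 = 5; y_3 = 16; z_3 = 1; r_3 = 3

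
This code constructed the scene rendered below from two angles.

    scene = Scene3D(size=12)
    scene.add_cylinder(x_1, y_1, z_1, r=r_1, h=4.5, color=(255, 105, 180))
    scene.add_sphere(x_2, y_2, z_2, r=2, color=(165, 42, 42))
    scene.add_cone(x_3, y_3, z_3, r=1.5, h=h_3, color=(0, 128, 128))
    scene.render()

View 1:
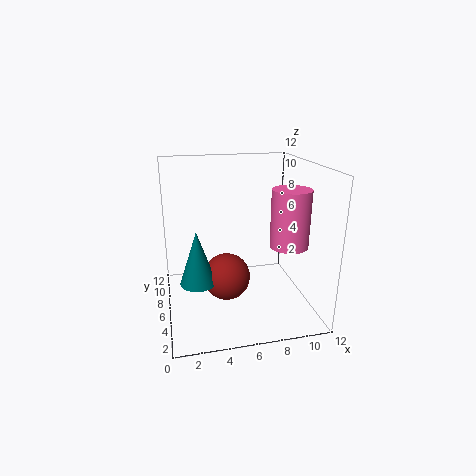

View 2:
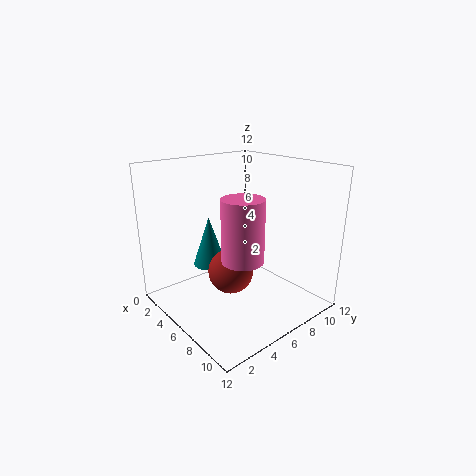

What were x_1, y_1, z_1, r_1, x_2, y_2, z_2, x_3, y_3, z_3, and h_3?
x_1 = 9.5; y_1 = 3.5; z_1 = 6; r_1 = 1.5; x_2 = 5; y_2 = 6; z_2 = 2.5; x_3 = 2.5; y_3 = 5.5; z_3 = 2.5; h_3 = 4.5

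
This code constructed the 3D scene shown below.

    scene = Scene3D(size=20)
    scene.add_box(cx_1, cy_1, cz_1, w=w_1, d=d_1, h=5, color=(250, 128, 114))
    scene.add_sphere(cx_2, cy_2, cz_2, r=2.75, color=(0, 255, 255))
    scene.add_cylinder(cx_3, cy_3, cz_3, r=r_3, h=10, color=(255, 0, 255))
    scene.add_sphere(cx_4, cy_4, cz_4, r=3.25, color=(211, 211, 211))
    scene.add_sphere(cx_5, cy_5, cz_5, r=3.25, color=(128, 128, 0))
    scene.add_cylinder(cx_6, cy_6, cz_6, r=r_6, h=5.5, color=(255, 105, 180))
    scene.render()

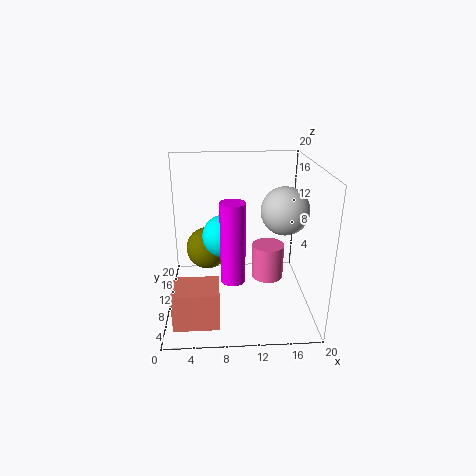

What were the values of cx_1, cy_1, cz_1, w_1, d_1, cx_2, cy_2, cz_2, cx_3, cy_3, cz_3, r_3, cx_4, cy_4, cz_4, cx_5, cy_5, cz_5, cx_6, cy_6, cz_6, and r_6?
cx_1 = 1.5
cy_1 = 1
cz_1 = 1.75
w_1 = 5.75
d_1 = 4.5
cx_2 = 8
cy_2 = 7.5
cz_2 = 11.5
cx_3 = 9
cy_3 = 3.75
cz_3 = 7.25
r_3 = 1.5
cx_4 = 16.25
cy_4 = 9.5
cz_4 = 14
cx_5 = 5.5
cy_5 = 15.25
cz_5 = 6
cx_6 = 15
cy_6 = 14.25
cz_6 = 1.25
r_6 = 2.5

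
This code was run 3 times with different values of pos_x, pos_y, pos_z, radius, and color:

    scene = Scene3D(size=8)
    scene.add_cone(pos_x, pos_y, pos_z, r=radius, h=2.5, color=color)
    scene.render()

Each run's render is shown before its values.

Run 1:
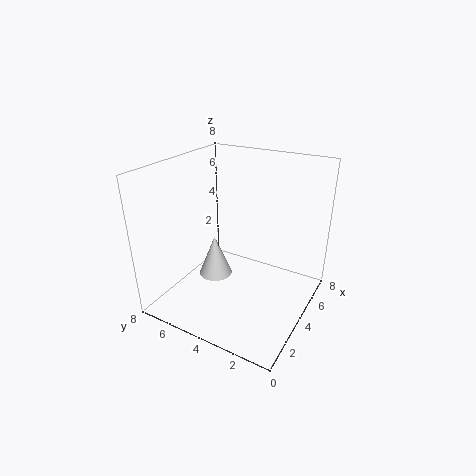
pos_x = 4.25, pos_y = 5.75, pos_z = 1, radius = 1, color = 'lightgray'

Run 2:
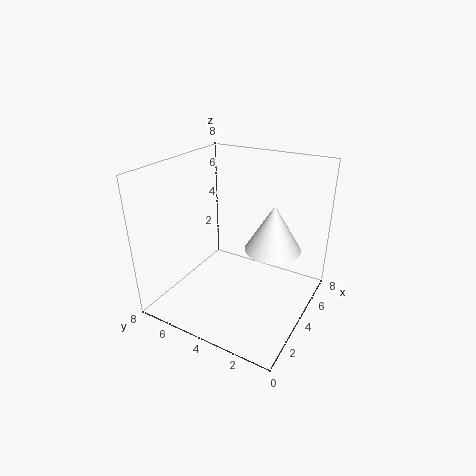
pos_x = 4.25, pos_y = 2, pos_z = 3.75, radius = 1.5, color = 'white'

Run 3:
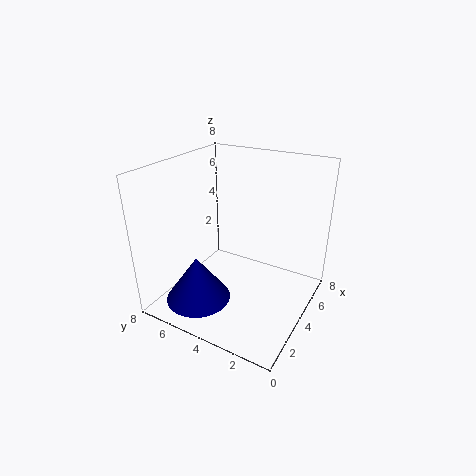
pos_x = 1.75, pos_y = 5.25, pos_z = 1, radius = 1.75, color = 'navy'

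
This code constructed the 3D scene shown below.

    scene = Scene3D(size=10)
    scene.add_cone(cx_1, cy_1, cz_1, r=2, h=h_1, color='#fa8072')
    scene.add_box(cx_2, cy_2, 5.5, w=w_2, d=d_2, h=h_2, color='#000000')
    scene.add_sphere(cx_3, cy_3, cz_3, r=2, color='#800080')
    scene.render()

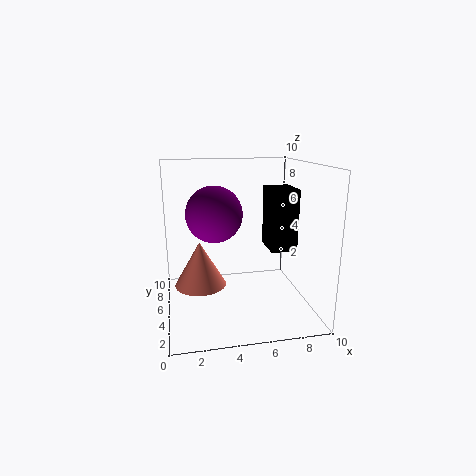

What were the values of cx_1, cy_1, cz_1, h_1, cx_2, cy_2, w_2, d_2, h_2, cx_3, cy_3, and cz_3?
cx_1 = 2.5
cy_1 = 7.5
cz_1 = 0.5
h_1 = 3.5
cx_2 = 6
cy_2 = 0.5
w_2 = 1.5
d_2 = 2
h_2 = 3.5
cx_3 = 3.5
cy_3 = 6
cz_3 = 6.5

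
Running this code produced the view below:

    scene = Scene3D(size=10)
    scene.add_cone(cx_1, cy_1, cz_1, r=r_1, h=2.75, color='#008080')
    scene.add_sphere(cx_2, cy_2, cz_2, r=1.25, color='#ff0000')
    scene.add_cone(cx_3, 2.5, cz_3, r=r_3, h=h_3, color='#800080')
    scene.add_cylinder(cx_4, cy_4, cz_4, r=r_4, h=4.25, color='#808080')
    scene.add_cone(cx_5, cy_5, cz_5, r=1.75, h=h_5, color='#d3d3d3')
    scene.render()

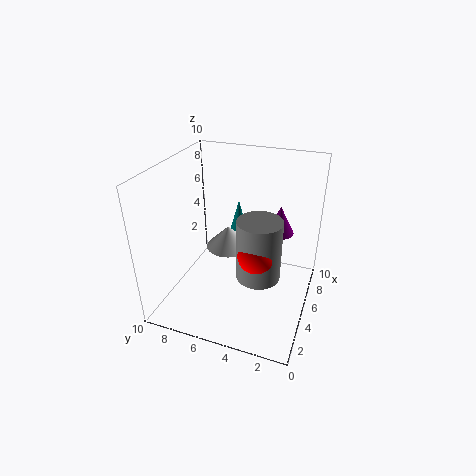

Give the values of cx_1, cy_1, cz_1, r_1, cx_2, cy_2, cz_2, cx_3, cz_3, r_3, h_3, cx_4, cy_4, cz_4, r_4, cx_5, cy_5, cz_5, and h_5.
cx_1 = 9.25; cy_1 = 6.5; cz_1 = 3; r_1 = 0.75; cx_2 = 3.75; cy_2 = 3.25; cz_2 = 4.75; cx_3 = 6.75; cz_3 = 5; r_3 = 1; h_3 = 2; cx_4 = 4.25; cy_4 = 3.25; cz_4 = 2.75; r_4 = 1.5; cx_5 = 7.5; cy_5 = 6.75; cz_5 = 2.5; h_5 = 1.75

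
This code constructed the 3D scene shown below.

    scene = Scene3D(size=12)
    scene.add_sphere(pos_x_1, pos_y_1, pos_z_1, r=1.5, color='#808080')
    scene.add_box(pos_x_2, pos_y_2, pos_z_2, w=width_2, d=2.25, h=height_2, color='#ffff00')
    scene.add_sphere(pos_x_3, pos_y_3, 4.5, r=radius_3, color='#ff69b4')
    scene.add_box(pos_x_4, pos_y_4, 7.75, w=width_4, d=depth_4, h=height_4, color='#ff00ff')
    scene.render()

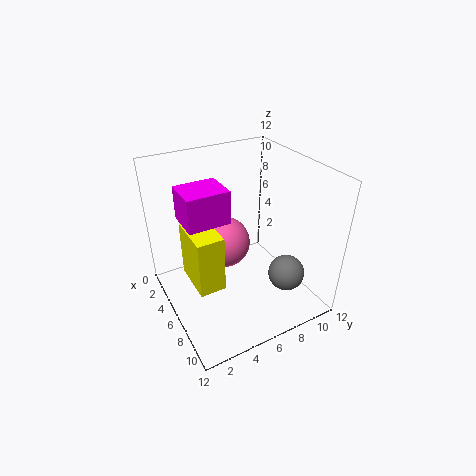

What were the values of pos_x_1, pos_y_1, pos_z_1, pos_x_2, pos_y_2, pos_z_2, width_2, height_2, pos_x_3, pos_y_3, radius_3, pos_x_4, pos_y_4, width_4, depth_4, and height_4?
pos_x_1 = 9; pos_y_1 = 9; pos_z_1 = 3.25; pos_x_2 = 3; pos_y_2 = 2; pos_z_2 = 2; width_2 = 4; height_2 = 5; pos_x_3 = 4; pos_y_3 = 5.75; radius_3 = 2.25; pos_x_4 = 3.25; pos_y_4 = 1.75; width_4 = 3; depth_4 = 3.5; height_4 = 2.75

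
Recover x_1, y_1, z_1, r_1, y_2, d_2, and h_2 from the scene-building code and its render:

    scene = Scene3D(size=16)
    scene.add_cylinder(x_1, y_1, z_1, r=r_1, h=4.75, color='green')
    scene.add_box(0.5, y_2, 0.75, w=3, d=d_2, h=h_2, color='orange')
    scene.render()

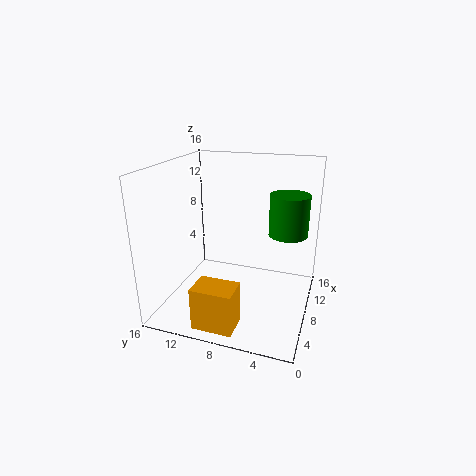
x_1 = 11.25, y_1 = 3, z_1 = 7.75, r_1 = 2.25, y_2 = 6.25, d_2 = 4.25, h_2 = 4.5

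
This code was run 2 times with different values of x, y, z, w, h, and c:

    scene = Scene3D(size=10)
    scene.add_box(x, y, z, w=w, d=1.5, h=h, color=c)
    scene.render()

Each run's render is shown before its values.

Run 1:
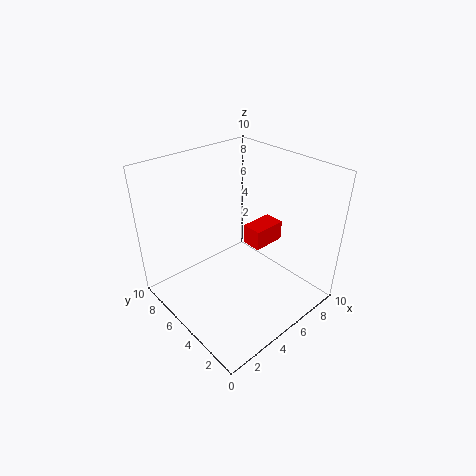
x = 6.5, y = 4.5, z = 3.5, w = 2.5, h = 1.5, c = 'red'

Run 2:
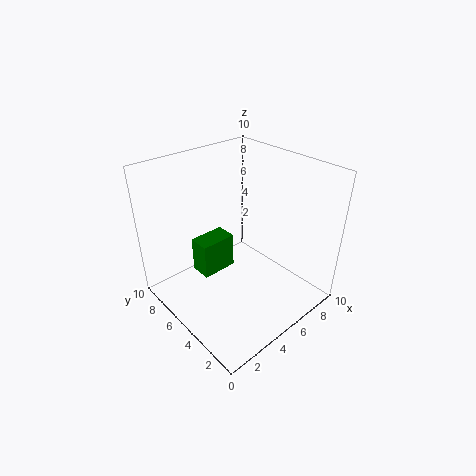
x = 2.5, y = 5.5, z = 2.5, w = 2.5, h = 2.5, c = 'green'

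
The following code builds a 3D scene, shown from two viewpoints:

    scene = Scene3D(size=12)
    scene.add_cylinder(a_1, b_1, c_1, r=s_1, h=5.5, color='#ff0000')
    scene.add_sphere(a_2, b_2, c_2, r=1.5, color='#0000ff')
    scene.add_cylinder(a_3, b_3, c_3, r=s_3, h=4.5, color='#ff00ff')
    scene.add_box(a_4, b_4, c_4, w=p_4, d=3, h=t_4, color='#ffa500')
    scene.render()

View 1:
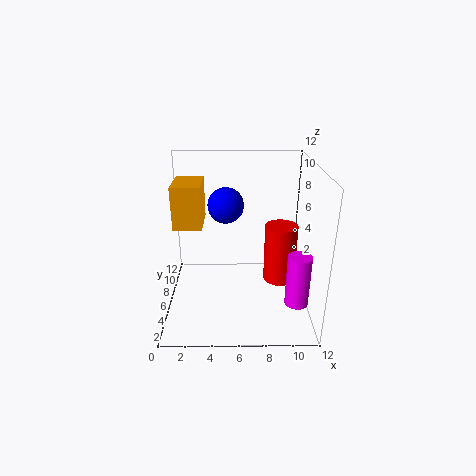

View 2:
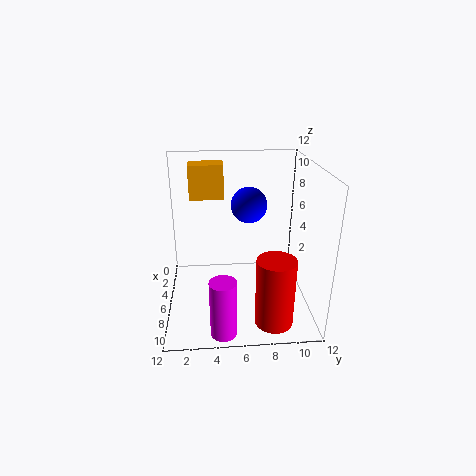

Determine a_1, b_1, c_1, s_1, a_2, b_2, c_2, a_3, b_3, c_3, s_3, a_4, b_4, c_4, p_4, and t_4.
a_1 = 10, b_1 = 8.5, c_1 = 0.5, s_1 = 1.5, a_2 = 5, b_2 = 7, c_2 = 8.5, a_3 = 11, b_3 = 4.5, c_3 = 0.5, s_3 = 1, a_4 = 1.5, b_4 = 2, c_4 = 8.5, p_4 = 2, t_4 = 3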